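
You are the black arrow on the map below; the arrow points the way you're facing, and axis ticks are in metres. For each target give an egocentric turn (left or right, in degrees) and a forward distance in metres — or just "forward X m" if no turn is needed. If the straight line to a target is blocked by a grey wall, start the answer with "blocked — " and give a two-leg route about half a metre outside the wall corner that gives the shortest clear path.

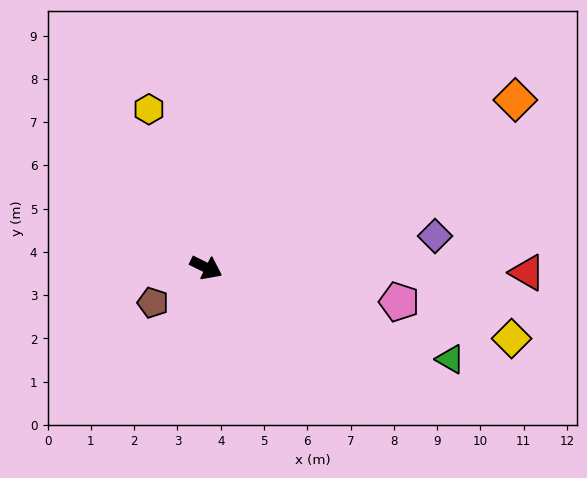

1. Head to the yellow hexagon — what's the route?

turn left 136°, forward 3.9 m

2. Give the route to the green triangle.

turn left 6°, forward 6.0 m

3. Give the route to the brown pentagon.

turn right 120°, forward 1.5 m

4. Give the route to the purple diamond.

turn left 34°, forward 5.3 m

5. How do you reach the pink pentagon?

turn left 16°, forward 4.5 m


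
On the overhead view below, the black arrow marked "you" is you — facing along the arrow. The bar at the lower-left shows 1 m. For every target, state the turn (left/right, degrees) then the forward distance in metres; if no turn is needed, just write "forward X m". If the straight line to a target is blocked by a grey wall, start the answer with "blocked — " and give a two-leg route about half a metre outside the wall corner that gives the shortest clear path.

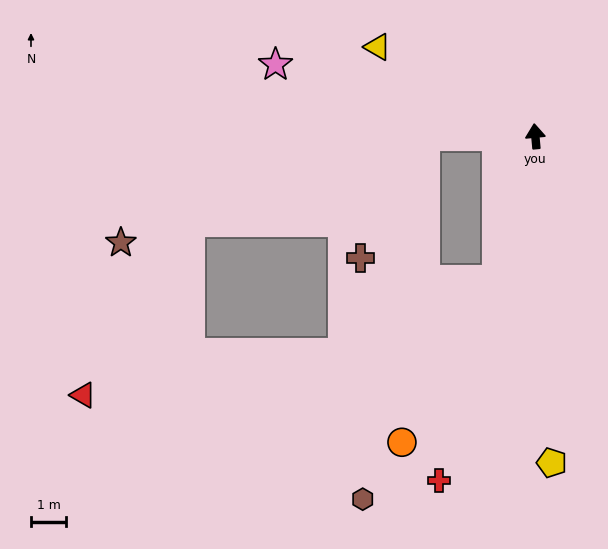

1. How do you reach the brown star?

blocked — turn left 85°, forward 3.1 m, then turn left 19°, forward 9.2 m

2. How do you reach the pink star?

turn left 69°, forward 7.7 m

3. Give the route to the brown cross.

blocked — turn left 85°, forward 3.1 m, then turn left 62°, forward 3.9 m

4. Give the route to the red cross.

turn left 159°, forward 10.2 m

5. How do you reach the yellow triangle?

turn left 55°, forward 5.2 m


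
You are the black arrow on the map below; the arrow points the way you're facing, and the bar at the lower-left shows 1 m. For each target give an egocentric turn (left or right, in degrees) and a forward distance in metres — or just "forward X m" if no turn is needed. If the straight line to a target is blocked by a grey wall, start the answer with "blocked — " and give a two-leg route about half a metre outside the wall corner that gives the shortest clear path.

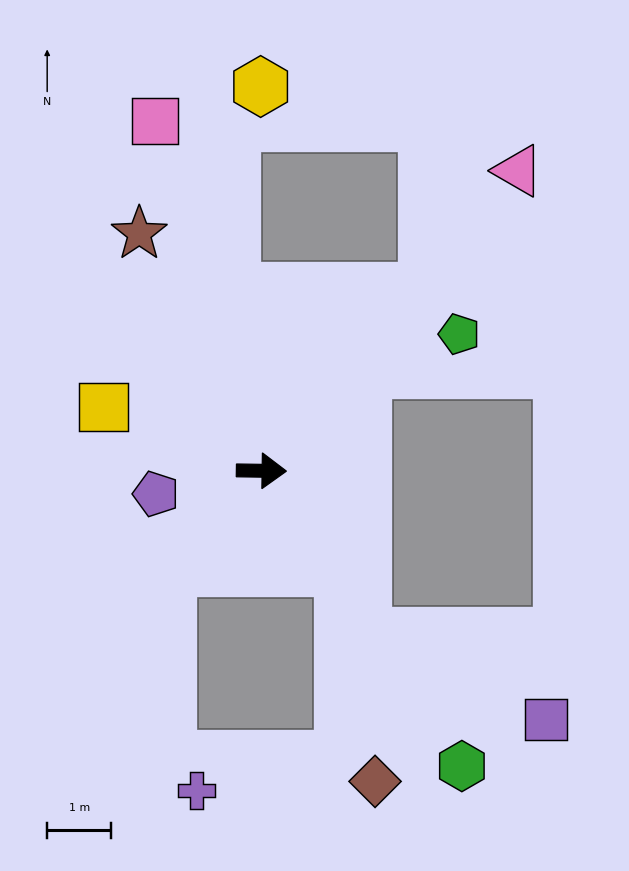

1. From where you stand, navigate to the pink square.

turn left 108°, forward 5.7 m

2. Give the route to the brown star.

turn left 118°, forward 4.2 m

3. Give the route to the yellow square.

turn left 159°, forward 2.7 m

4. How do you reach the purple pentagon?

turn right 167°, forward 1.7 m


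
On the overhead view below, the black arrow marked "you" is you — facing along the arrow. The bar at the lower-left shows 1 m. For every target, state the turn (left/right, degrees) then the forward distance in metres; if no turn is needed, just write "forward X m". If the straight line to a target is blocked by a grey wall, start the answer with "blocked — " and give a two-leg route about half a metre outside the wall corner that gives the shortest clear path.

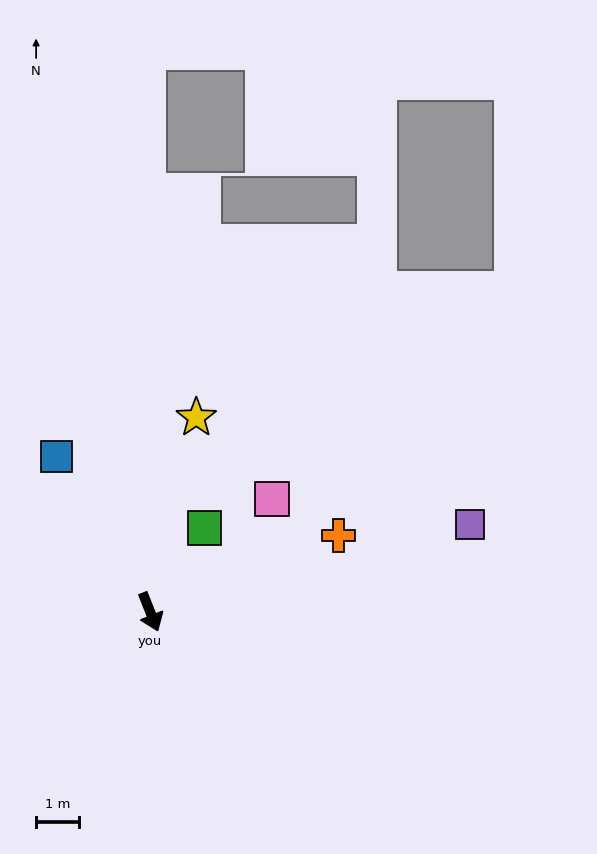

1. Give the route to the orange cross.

turn left 90°, forward 4.8 m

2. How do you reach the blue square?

turn right 171°, forward 4.3 m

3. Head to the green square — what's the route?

turn left 126°, forward 2.3 m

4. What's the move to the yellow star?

turn left 145°, forward 4.7 m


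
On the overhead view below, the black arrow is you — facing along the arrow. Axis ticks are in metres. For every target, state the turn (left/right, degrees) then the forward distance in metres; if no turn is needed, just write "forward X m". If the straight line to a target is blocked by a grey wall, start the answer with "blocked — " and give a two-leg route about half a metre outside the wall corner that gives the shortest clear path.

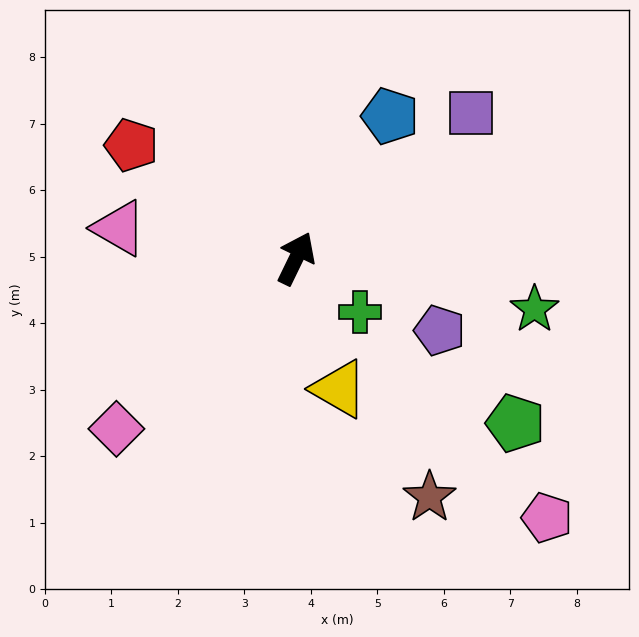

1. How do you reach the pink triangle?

turn left 106°, forward 2.7 m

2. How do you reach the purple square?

turn right 24°, forward 3.4 m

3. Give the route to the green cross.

turn right 104°, forward 1.3 m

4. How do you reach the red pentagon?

turn left 81°, forward 3.0 m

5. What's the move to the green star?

turn right 76°, forward 3.7 m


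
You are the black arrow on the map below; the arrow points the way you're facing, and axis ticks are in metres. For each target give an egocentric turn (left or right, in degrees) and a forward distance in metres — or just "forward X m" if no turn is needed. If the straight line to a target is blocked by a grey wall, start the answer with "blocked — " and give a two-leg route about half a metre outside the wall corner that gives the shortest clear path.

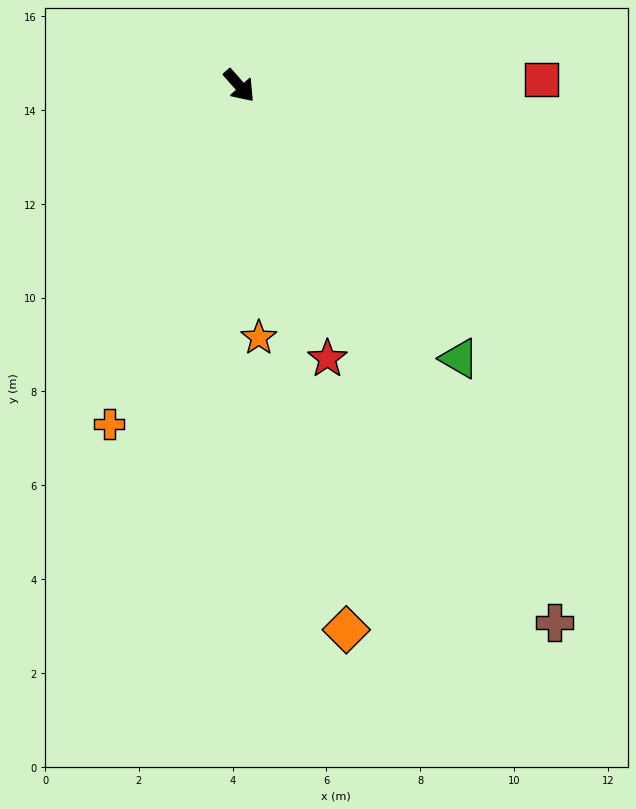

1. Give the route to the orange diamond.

turn right 30°, forward 11.8 m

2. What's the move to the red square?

turn left 50°, forward 6.4 m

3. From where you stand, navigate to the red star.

turn right 24°, forward 6.1 m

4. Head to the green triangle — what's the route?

turn right 3°, forward 7.5 m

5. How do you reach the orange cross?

turn right 62°, forward 7.7 m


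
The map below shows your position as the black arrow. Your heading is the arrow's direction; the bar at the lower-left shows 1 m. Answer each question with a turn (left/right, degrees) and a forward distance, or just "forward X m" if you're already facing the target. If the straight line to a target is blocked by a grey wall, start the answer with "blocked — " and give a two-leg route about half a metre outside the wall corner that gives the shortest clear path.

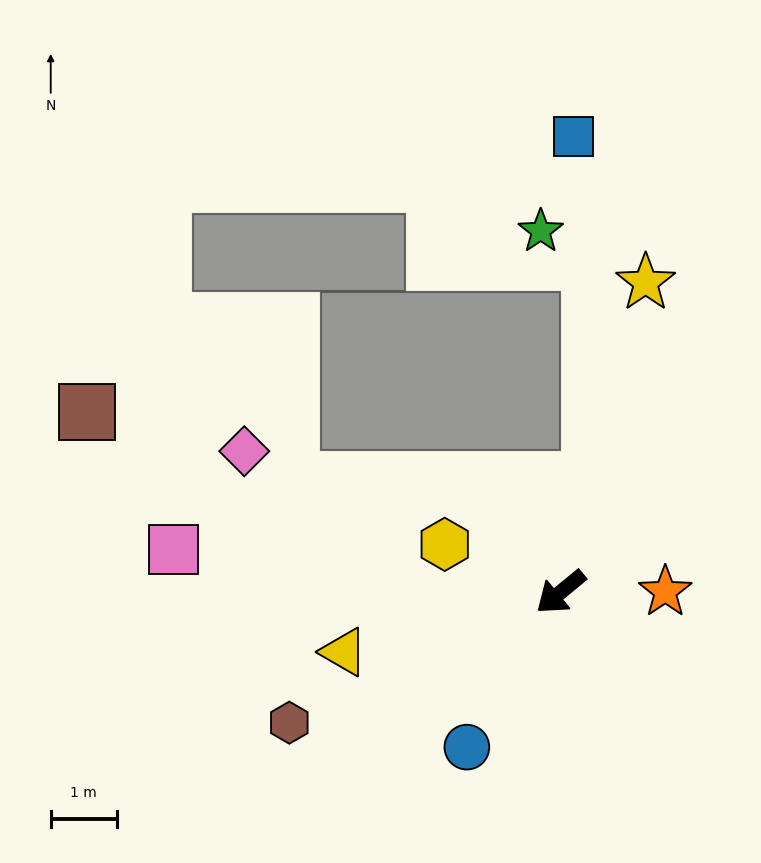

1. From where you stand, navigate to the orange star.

turn left 141°, forward 1.6 m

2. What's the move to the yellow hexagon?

turn right 62°, forward 1.9 m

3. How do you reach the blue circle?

turn left 19°, forward 2.7 m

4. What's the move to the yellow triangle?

turn right 24°, forward 3.4 m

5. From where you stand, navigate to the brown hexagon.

turn right 14°, forward 4.6 m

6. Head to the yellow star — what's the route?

turn right 145°, forward 4.9 m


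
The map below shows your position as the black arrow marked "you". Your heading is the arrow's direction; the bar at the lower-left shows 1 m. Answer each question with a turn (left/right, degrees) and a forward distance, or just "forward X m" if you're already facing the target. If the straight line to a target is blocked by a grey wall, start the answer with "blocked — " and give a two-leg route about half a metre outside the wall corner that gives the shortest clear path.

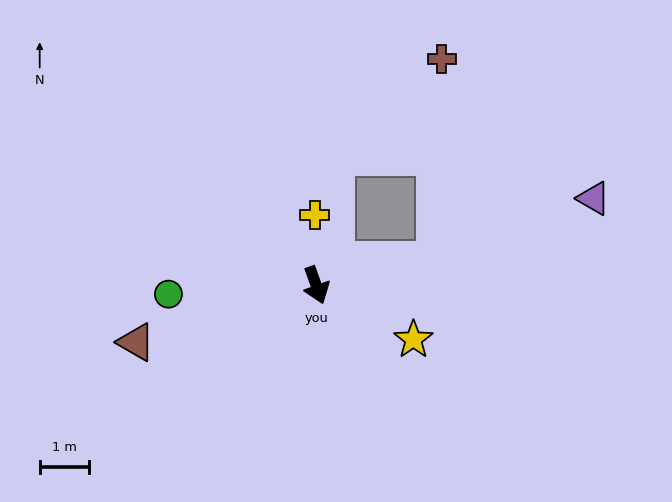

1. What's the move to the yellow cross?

turn left 161°, forward 1.4 m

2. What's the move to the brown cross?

blocked — turn left 81°, forward 2.5 m, then turn left 78°, forward 4.1 m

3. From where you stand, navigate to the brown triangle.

turn right 92°, forward 3.9 m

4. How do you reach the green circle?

turn right 106°, forward 3.0 m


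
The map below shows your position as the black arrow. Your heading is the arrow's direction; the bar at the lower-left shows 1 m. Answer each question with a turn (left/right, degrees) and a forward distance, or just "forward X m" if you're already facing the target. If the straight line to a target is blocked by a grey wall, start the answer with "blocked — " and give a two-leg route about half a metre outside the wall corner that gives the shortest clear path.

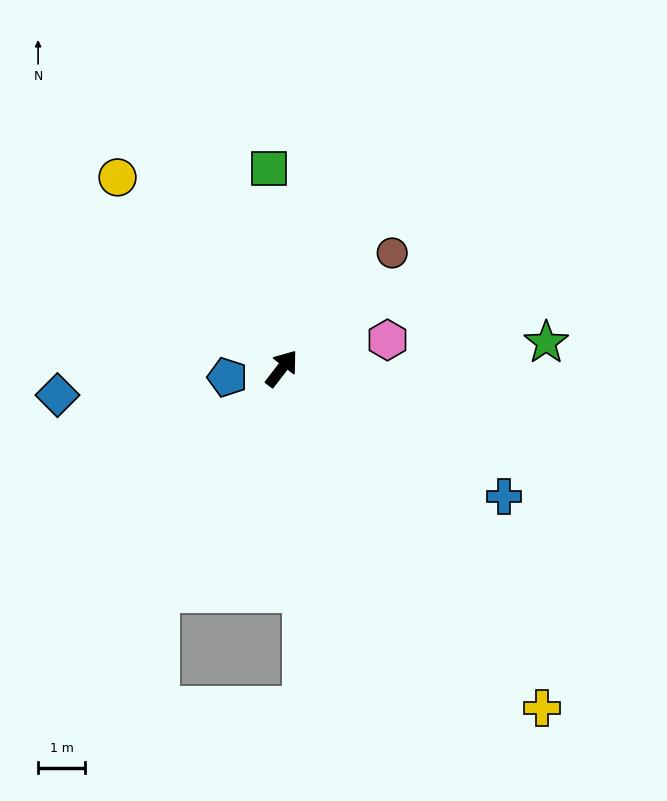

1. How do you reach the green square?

turn left 41°, forward 4.3 m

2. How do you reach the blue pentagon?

turn left 137°, forward 1.2 m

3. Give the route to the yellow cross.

turn right 105°, forward 9.1 m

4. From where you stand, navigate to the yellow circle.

turn left 78°, forward 5.4 m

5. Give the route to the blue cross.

turn right 82°, forward 5.5 m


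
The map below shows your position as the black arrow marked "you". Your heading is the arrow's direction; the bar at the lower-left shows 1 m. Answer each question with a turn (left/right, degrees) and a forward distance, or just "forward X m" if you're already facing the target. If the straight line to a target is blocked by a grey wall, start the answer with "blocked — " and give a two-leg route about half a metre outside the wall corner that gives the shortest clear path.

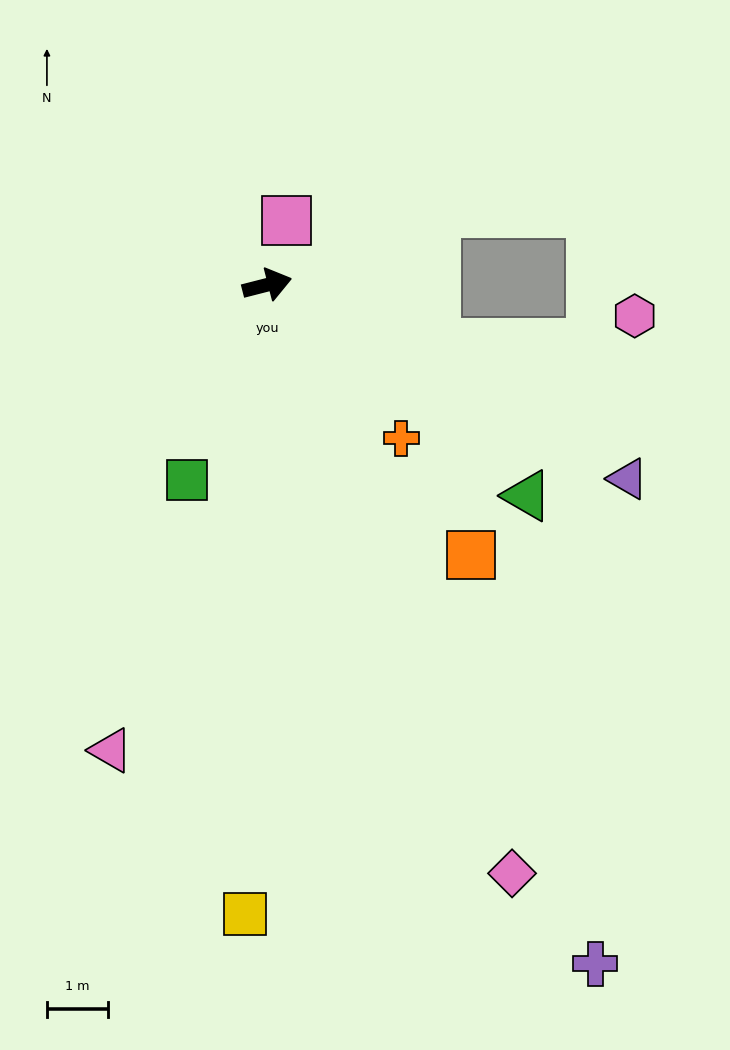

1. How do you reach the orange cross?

turn right 63°, forward 3.3 m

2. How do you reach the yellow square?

turn right 106°, forward 10.3 m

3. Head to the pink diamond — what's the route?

turn right 82°, forward 10.4 m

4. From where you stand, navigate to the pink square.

turn left 59°, forward 1.1 m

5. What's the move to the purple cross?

turn right 79°, forward 12.3 m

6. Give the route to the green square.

turn right 127°, forward 3.4 m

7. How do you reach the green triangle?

turn right 53°, forward 5.5 m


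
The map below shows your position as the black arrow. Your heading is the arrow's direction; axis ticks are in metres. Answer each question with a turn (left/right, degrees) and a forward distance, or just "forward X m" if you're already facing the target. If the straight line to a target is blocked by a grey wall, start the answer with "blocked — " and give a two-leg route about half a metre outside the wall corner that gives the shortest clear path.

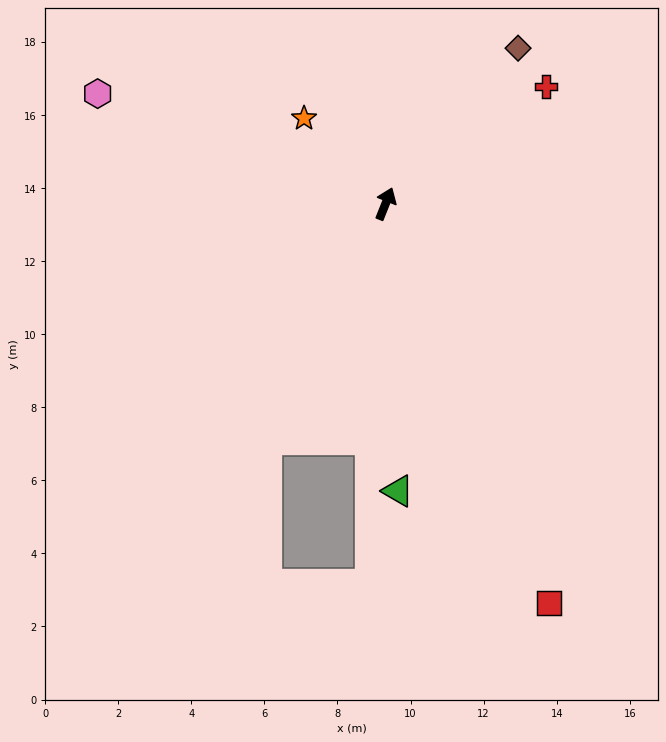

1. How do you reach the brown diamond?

turn right 19°, forward 5.6 m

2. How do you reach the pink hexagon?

turn left 91°, forward 8.4 m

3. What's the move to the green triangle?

turn right 156°, forward 7.9 m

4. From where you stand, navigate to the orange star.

turn left 65°, forward 3.2 m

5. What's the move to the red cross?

turn right 32°, forward 5.4 m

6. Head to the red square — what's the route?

turn right 136°, forward 11.8 m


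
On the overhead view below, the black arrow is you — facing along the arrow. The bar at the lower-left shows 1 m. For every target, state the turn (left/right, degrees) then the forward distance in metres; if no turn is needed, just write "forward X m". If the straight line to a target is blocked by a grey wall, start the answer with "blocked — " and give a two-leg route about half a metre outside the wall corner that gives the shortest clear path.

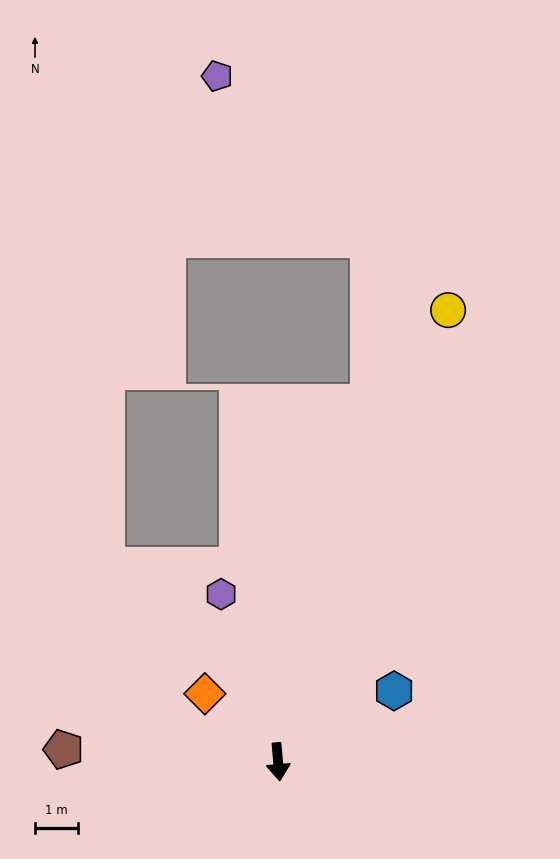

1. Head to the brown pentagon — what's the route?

turn right 98°, forward 5.0 m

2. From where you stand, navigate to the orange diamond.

turn right 138°, forward 2.3 m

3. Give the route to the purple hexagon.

turn right 166°, forward 4.2 m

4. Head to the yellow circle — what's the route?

turn left 154°, forward 11.3 m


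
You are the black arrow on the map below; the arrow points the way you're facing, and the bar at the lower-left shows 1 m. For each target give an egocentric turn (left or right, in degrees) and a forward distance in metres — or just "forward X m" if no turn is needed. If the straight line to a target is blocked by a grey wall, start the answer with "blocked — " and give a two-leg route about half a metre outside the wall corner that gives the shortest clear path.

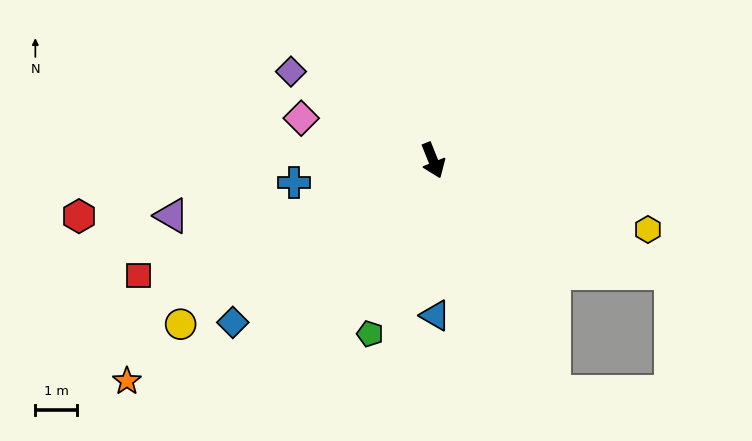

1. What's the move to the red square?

turn right 91°, forward 7.6 m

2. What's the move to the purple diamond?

turn right 144°, forward 4.0 m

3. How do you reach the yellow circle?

turn right 79°, forward 7.2 m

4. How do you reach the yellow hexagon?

turn left 50°, forward 5.4 m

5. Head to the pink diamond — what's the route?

turn right 130°, forward 3.3 m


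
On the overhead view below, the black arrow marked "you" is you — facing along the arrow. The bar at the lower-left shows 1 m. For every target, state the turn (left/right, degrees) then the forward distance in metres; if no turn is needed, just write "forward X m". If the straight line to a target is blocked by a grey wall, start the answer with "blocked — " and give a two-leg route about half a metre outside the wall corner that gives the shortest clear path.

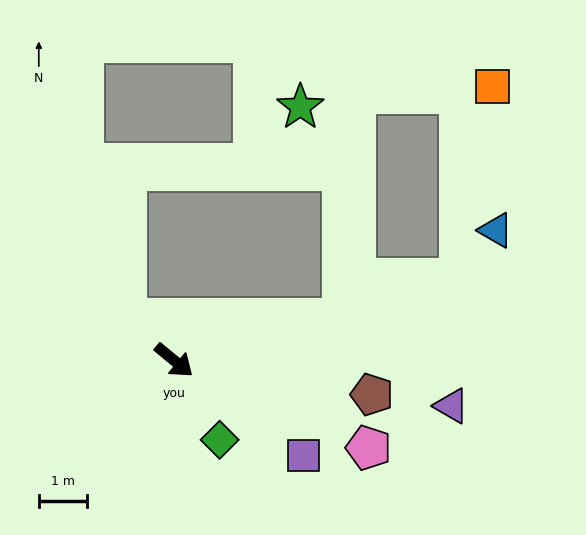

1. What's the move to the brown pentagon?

turn left 30°, forward 4.2 m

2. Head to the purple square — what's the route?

turn left 3°, forward 3.3 m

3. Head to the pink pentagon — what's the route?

turn left 15°, forward 4.4 m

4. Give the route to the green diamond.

turn right 21°, forward 1.9 m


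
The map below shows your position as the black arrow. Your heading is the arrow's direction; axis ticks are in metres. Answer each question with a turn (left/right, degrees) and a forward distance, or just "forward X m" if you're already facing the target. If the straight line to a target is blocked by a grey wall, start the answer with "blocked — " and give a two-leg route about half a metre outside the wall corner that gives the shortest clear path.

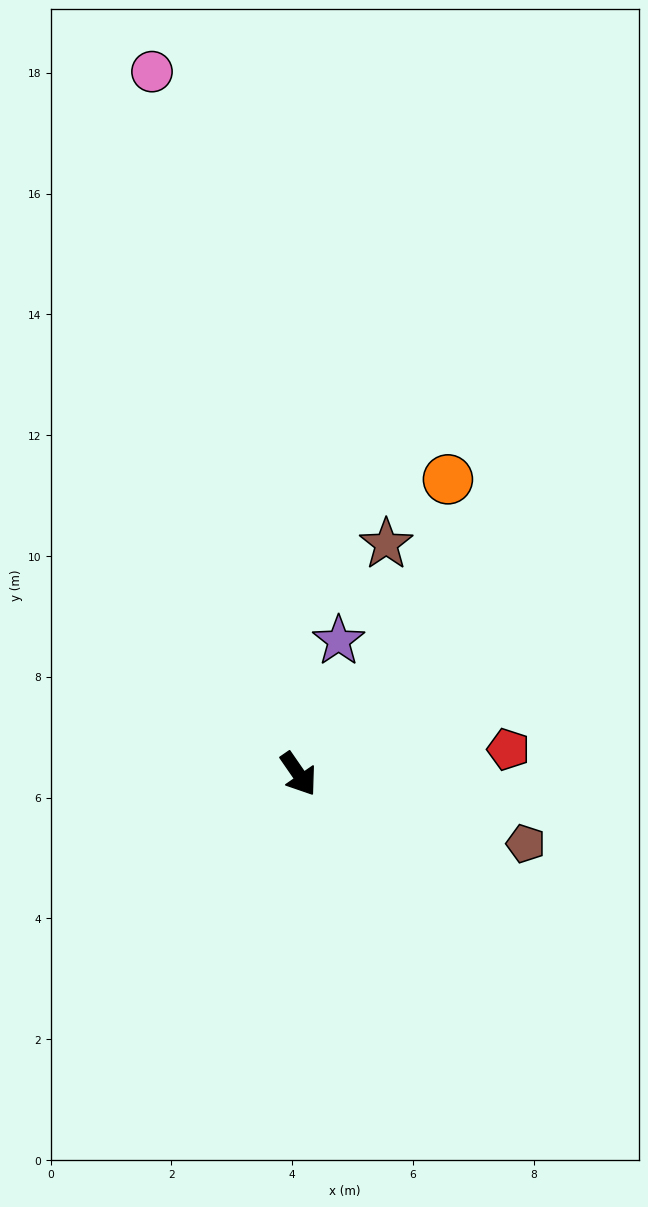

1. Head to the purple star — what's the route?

turn left 129°, forward 2.3 m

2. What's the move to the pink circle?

turn left 157°, forward 11.9 m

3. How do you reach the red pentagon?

turn left 62°, forward 3.5 m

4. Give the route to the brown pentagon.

turn left 38°, forward 3.9 m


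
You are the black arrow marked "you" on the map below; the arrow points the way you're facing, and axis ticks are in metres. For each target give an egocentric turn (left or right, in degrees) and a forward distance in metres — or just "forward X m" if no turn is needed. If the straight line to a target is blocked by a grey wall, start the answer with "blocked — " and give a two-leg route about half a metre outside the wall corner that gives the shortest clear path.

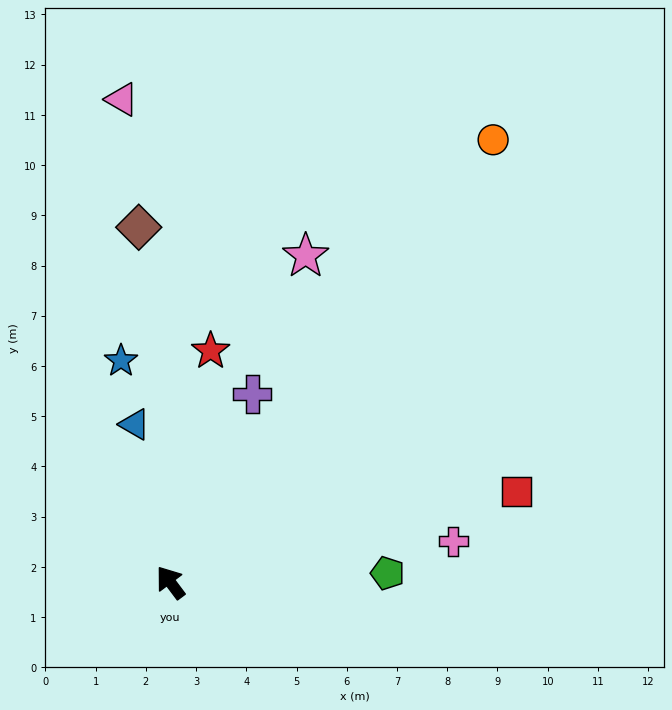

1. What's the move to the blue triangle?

turn right 24°, forward 3.2 m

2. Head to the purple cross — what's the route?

turn right 60°, forward 4.1 m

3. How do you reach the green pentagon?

turn right 124°, forward 4.3 m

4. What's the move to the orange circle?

turn right 73°, forward 10.9 m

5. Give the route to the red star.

turn right 47°, forward 4.7 m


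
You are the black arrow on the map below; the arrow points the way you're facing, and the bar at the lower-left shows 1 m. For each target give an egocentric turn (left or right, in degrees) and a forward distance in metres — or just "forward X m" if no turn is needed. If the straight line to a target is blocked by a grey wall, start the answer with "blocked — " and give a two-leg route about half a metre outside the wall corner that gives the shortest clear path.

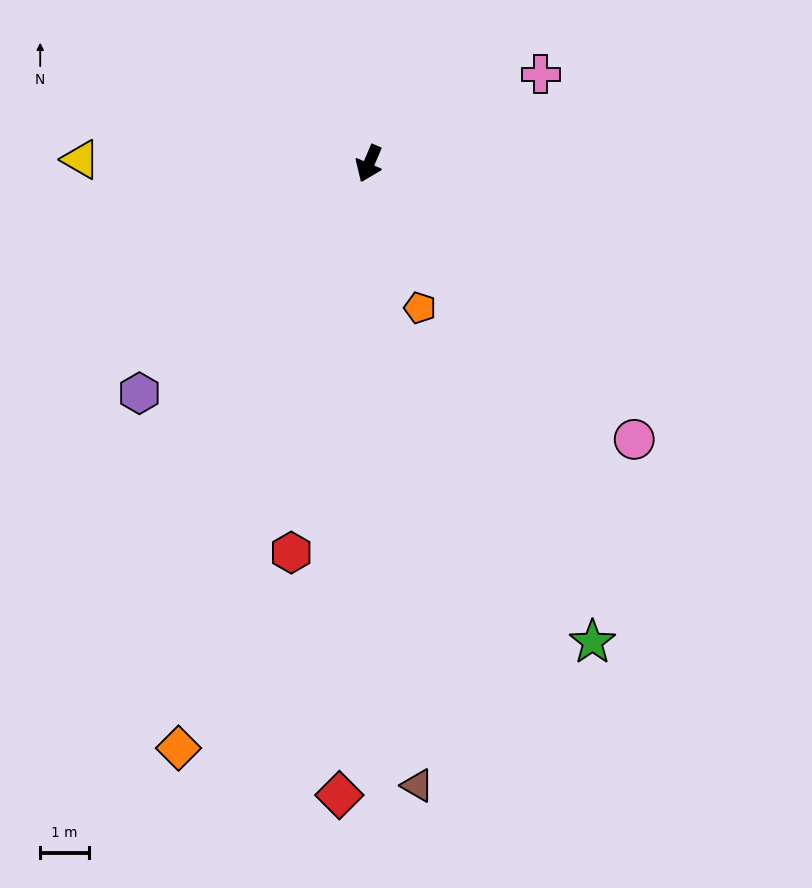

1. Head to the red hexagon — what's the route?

turn left 12°, forward 8.2 m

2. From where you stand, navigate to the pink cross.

turn left 141°, forward 4.0 m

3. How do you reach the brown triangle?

turn left 28°, forward 12.8 m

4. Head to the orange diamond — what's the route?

turn left 5°, forward 12.6 m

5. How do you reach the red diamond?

turn left 20°, forward 13.0 m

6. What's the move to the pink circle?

turn left 67°, forward 7.9 m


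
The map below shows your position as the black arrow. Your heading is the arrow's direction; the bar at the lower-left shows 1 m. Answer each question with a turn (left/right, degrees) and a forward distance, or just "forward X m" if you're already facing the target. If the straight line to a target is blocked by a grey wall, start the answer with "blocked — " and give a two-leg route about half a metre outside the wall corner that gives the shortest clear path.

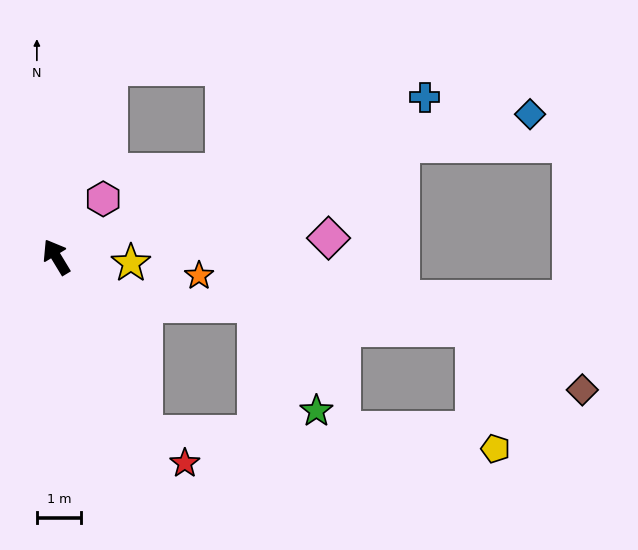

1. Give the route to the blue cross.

turn right 98°, forward 9.0 m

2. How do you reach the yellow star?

turn right 126°, forward 1.7 m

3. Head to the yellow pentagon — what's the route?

blocked — turn left 175°, forward 4.5 m, then turn left 61°, forward 7.9 m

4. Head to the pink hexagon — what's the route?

turn right 70°, forward 1.7 m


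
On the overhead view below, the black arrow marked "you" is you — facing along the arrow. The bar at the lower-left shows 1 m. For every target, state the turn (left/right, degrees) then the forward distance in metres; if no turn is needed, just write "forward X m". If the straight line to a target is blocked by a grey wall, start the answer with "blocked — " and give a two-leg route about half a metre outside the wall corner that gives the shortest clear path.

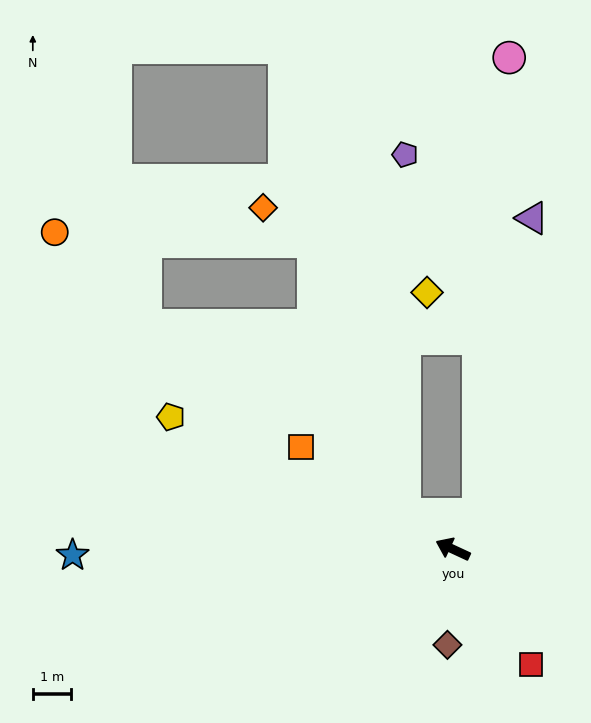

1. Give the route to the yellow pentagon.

forward 8.2 m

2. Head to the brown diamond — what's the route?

turn left 112°, forward 2.5 m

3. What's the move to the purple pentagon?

blocked — turn right 11°, forward 1.6 m, then turn right 54°, forward 9.5 m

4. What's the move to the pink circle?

blocked — turn right 101°, forward 1.2 m, then turn left 32°, forward 12.1 m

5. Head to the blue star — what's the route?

turn left 26°, forward 10.1 m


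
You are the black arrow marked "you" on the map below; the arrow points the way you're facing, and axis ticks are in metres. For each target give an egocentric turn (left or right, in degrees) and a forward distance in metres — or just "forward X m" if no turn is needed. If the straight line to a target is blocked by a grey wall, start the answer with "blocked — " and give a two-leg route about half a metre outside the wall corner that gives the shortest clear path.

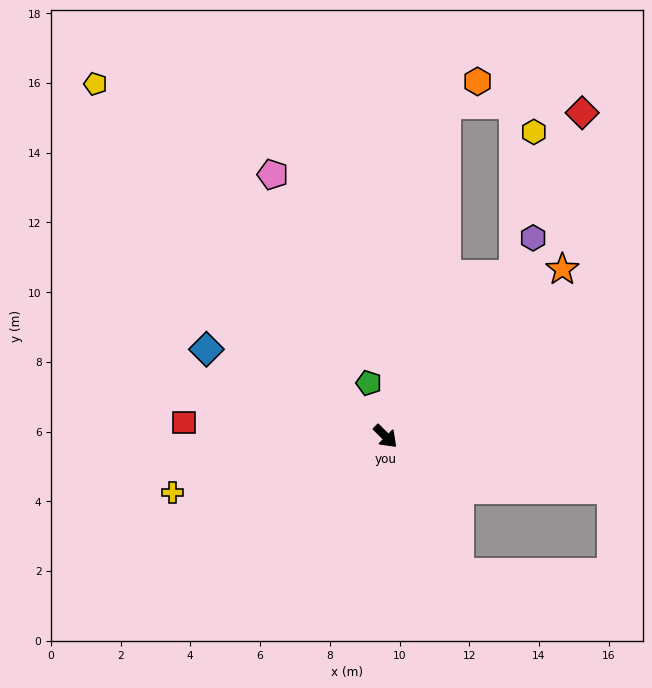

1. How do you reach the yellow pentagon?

turn left 174°, forward 13.1 m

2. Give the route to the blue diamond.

turn right 161°, forward 5.7 m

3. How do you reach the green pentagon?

turn left 152°, forward 1.6 m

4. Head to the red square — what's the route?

turn right 139°, forward 5.8 m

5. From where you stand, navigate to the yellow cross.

turn right 121°, forward 6.3 m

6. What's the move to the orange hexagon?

blocked — turn left 124°, forward 9.7 m, then turn right 43°, forward 1.1 m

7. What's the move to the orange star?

turn left 88°, forward 7.0 m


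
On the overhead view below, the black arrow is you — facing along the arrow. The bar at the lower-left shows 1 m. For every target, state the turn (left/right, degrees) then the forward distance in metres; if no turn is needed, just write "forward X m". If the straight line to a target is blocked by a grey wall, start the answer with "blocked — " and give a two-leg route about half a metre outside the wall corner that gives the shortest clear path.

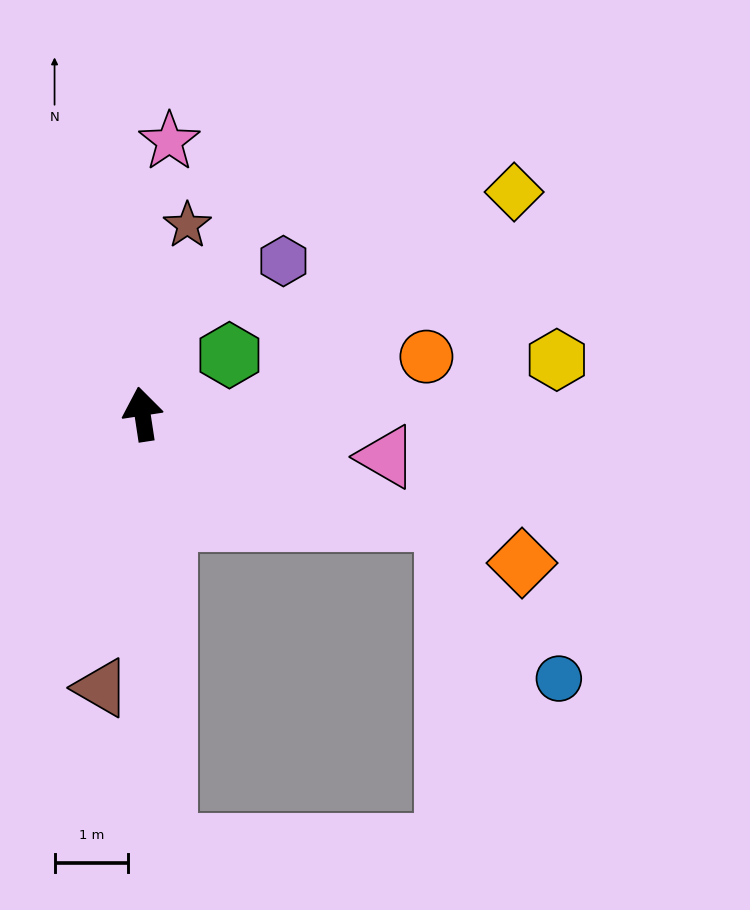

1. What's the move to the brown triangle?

turn left 163°, forward 3.8 m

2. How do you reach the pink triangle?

turn right 109°, forward 3.4 m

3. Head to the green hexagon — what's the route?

turn right 64°, forward 1.4 m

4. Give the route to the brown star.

turn right 22°, forward 2.6 m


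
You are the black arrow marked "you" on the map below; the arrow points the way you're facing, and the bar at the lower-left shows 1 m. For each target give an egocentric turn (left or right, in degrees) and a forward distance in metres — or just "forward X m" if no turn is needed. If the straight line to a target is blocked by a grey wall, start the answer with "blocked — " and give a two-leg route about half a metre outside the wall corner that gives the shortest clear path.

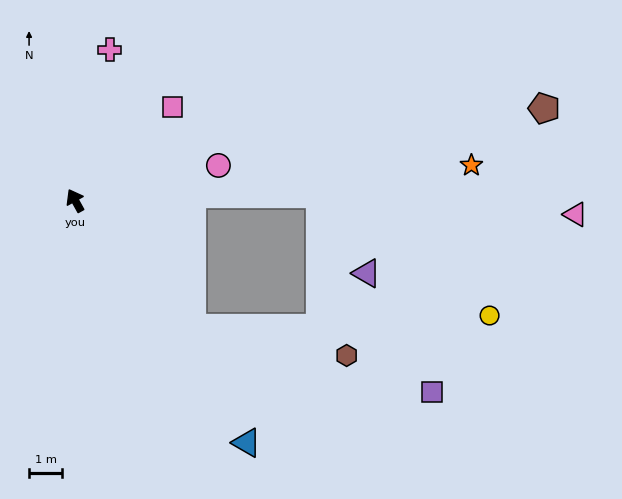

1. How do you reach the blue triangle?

turn right 174°, forward 8.9 m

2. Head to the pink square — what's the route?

turn right 75°, forward 4.1 m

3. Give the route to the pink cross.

turn right 42°, forward 4.7 m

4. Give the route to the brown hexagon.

blocked — turn right 167°, forward 5.2 m, then turn left 38°, forward 4.7 m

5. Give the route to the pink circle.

turn right 105°, forward 4.4 m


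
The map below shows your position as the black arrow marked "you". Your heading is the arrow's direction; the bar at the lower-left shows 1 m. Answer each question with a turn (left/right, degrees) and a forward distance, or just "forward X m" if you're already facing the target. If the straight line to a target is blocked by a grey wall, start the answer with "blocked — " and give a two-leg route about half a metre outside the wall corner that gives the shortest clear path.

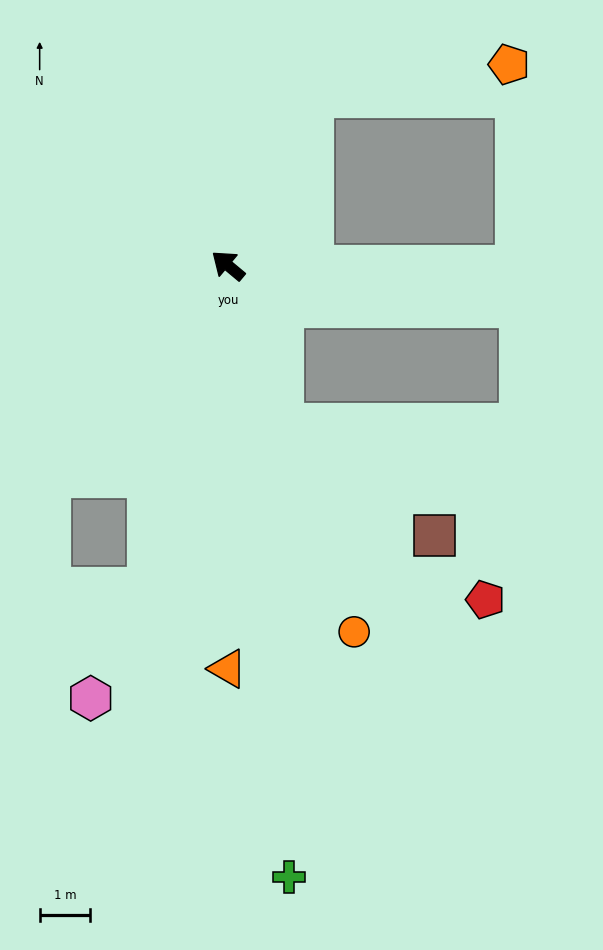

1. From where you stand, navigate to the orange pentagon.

blocked — turn right 77°, forward 3.7 m, then turn right 54°, forward 3.9 m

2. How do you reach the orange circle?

turn left 149°, forward 7.6 m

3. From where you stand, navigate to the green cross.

turn left 136°, forward 12.1 m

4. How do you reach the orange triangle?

turn left 130°, forward 8.0 m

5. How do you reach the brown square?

blocked — turn left 149°, forward 3.3 m, then turn left 35°, forward 3.7 m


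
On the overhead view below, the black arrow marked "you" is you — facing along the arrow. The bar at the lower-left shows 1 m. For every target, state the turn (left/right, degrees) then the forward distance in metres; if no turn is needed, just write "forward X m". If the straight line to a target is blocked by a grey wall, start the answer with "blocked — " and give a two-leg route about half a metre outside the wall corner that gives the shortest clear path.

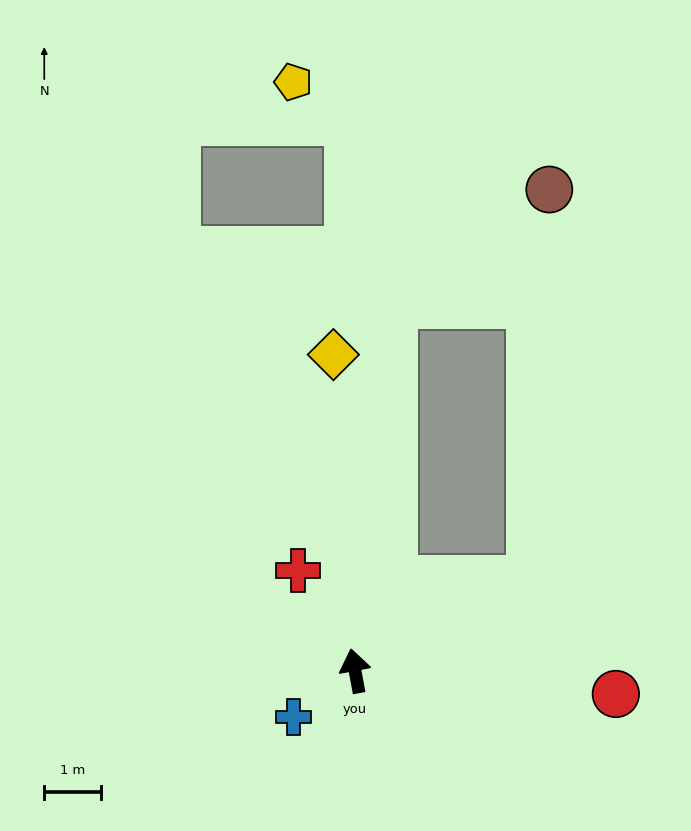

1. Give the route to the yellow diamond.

turn right 7°, forward 5.6 m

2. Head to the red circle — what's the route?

turn right 106°, forward 4.6 m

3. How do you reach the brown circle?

blocked — turn right 17°, forward 6.5 m, then turn right 47°, forward 3.4 m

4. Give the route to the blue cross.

turn left 116°, forward 1.4 m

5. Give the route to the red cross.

turn left 19°, forward 2.0 m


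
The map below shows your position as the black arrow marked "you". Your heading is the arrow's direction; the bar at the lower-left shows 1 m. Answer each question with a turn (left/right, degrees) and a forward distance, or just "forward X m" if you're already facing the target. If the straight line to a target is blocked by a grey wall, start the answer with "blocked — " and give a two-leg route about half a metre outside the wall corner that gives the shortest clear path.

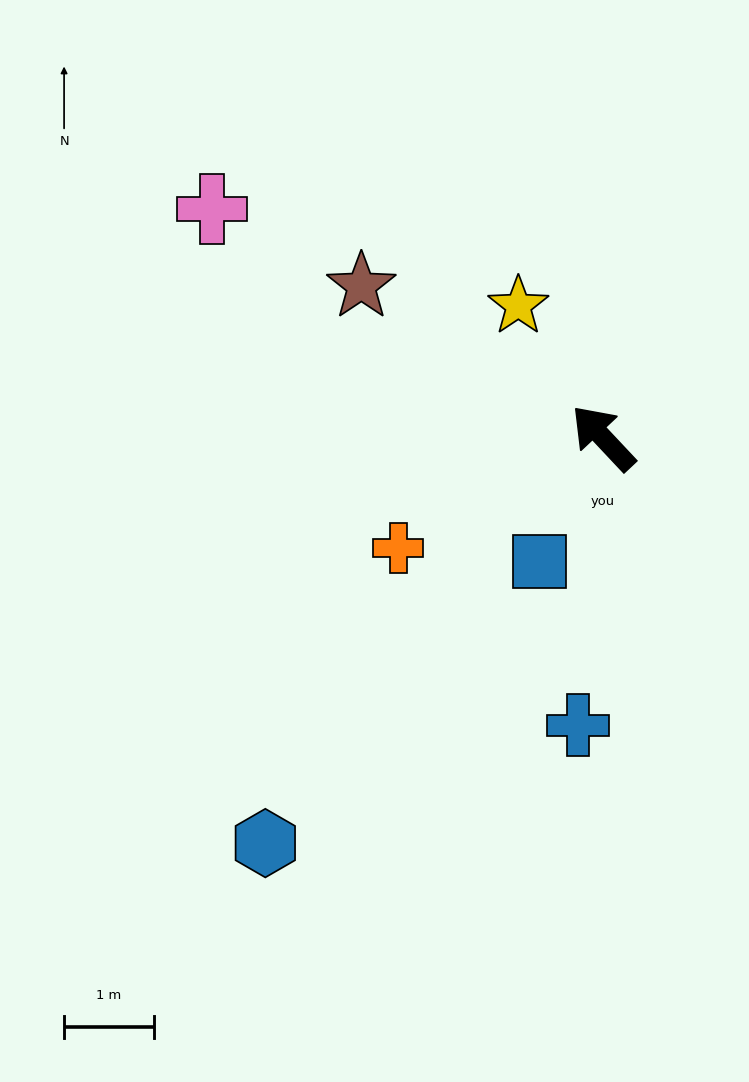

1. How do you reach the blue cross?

turn left 132°, forward 3.2 m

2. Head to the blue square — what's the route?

turn left 110°, forward 1.6 m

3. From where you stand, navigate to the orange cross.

turn left 75°, forward 2.6 m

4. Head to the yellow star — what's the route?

turn right 10°, forward 1.8 m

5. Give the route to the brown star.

turn left 15°, forward 3.2 m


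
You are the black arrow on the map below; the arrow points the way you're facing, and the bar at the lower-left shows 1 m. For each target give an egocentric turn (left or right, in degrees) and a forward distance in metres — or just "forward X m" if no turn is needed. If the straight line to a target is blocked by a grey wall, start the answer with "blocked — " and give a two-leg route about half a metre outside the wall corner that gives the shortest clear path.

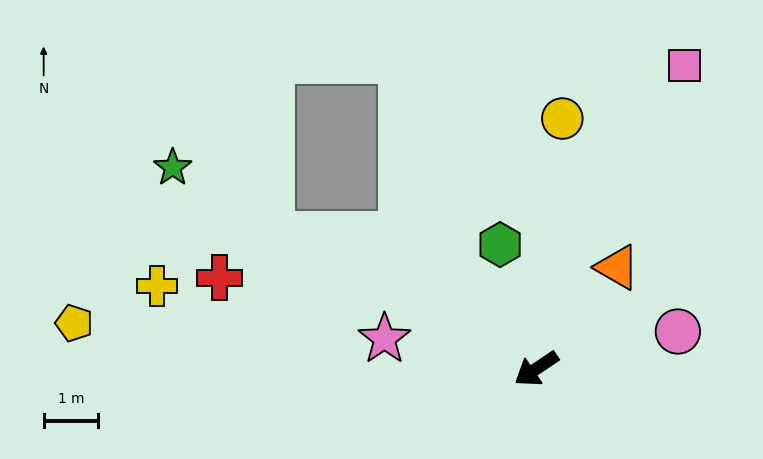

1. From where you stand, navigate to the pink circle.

turn left 161°, forward 2.7 m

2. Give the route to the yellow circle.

turn right 130°, forward 4.6 m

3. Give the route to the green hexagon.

turn right 108°, forward 2.4 m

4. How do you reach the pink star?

turn right 45°, forward 2.8 m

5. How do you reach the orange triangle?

turn right 162°, forward 2.4 m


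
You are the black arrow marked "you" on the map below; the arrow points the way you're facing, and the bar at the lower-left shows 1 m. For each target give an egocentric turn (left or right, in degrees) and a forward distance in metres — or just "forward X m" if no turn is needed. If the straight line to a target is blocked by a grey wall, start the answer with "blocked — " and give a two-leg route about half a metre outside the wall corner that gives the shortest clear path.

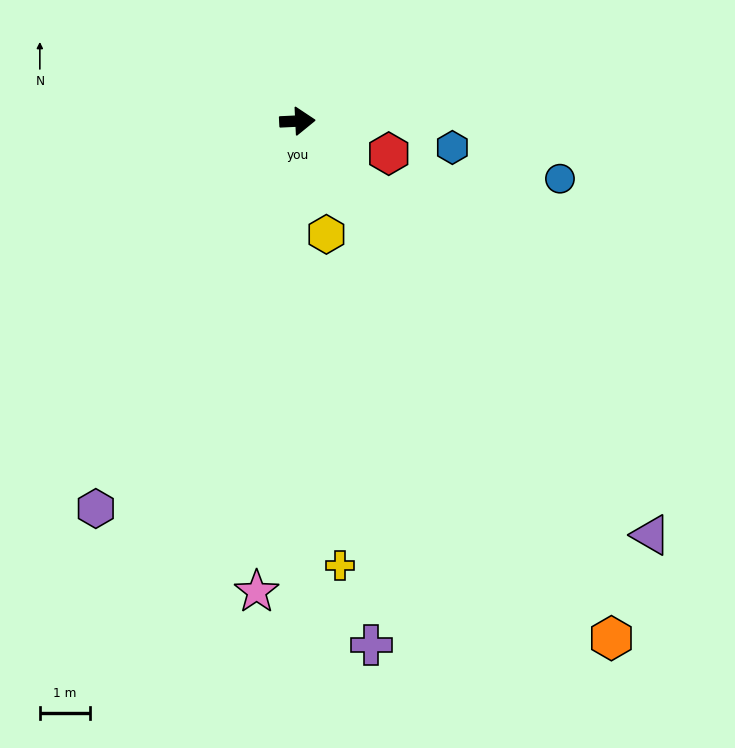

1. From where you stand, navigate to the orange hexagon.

turn right 62°, forward 12.0 m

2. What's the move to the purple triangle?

turn right 52°, forward 10.8 m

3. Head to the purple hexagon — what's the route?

turn right 120°, forward 8.7 m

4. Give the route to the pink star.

turn right 98°, forward 9.4 m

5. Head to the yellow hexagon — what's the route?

turn right 78°, forward 2.3 m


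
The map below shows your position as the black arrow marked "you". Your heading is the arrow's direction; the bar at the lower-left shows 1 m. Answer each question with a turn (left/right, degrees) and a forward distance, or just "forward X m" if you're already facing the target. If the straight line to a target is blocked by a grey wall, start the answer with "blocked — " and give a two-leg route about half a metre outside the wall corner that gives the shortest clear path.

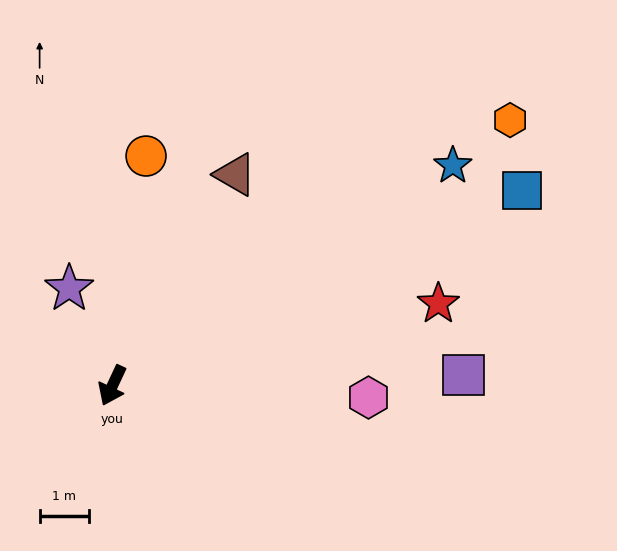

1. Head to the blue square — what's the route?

turn left 140°, forward 9.2 m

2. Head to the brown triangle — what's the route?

turn left 175°, forward 4.9 m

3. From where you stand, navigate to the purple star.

turn right 131°, forward 2.2 m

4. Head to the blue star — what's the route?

turn left 148°, forward 8.2 m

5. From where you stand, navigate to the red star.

turn left 129°, forward 6.8 m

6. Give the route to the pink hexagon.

turn left 112°, forward 5.2 m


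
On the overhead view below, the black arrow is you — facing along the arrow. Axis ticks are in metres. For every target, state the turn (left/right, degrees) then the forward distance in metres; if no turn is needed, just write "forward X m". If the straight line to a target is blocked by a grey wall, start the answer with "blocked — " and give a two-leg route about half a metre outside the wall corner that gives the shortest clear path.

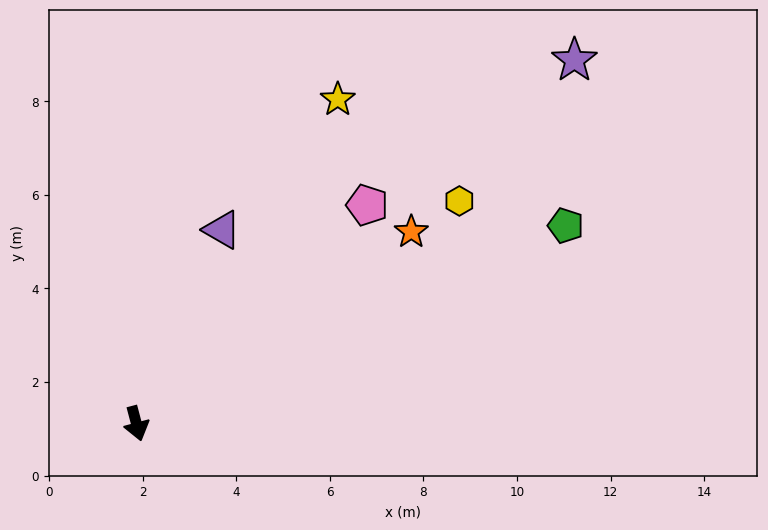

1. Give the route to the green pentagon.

turn left 100°, forward 10.1 m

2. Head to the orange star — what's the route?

turn left 110°, forward 7.2 m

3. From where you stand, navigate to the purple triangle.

turn left 141°, forward 4.5 m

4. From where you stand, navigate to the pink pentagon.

turn left 119°, forward 6.8 m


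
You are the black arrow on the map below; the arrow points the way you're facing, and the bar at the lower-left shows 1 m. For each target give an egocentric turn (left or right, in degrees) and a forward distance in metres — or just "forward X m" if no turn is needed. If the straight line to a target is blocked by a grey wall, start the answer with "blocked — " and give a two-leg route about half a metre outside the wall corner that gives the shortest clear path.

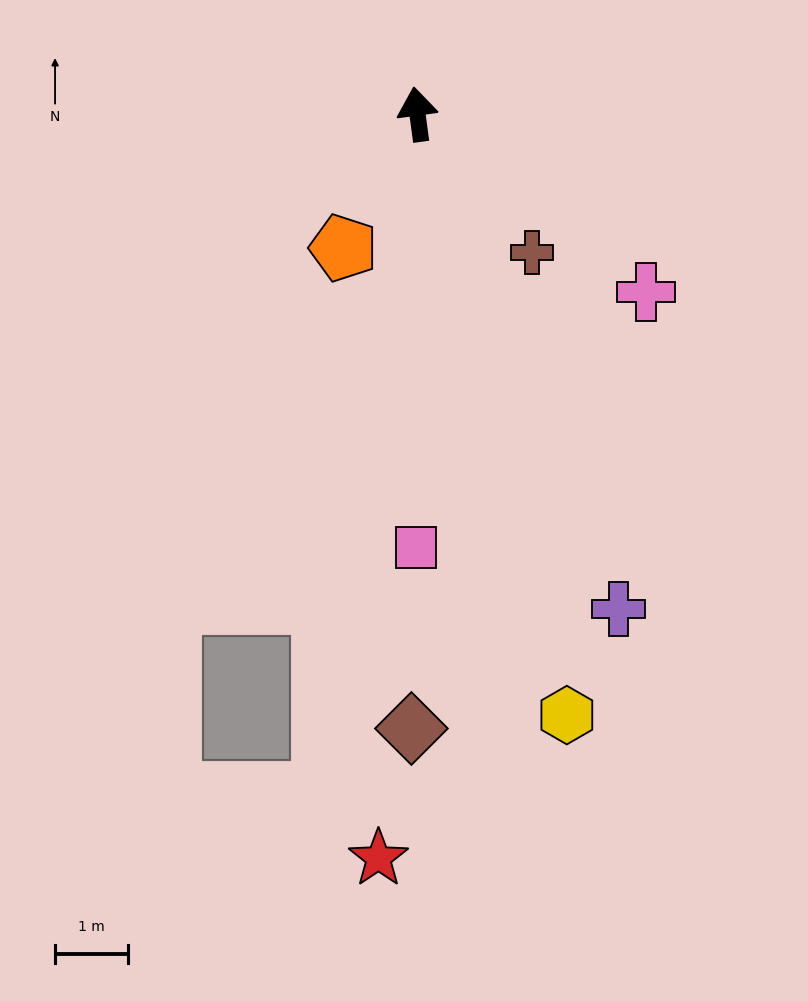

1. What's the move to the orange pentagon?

turn left 143°, forward 2.1 m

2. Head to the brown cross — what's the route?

turn right 148°, forward 2.5 m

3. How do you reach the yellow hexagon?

turn right 174°, forward 8.5 m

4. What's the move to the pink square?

turn left 172°, forward 5.9 m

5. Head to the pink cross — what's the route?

turn right 136°, forward 4.0 m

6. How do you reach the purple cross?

turn right 166°, forward 7.3 m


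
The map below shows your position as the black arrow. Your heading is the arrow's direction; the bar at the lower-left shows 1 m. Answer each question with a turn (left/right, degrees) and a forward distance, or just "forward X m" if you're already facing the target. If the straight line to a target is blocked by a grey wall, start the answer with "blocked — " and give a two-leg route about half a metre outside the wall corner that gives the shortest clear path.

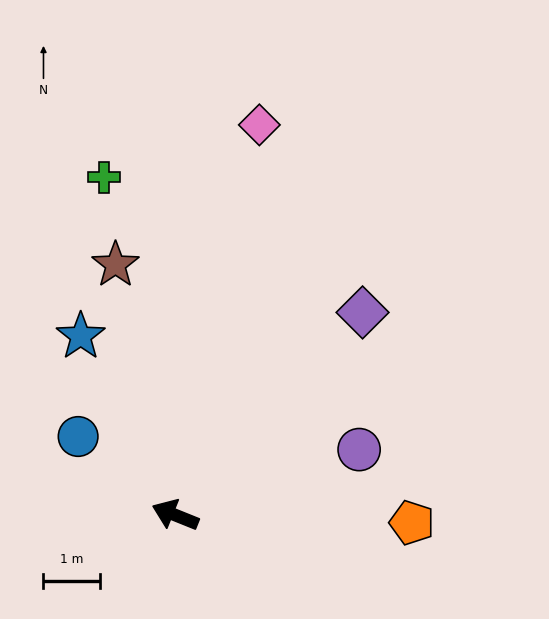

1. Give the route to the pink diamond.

turn right 80°, forward 7.1 m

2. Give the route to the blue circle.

turn right 17°, forward 2.2 m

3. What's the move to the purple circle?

turn right 138°, forward 3.5 m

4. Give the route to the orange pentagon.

turn right 160°, forward 4.2 m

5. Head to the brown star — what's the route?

turn right 55°, forward 4.6 m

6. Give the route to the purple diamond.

turn right 111°, forward 4.9 m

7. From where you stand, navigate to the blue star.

turn right 40°, forward 3.6 m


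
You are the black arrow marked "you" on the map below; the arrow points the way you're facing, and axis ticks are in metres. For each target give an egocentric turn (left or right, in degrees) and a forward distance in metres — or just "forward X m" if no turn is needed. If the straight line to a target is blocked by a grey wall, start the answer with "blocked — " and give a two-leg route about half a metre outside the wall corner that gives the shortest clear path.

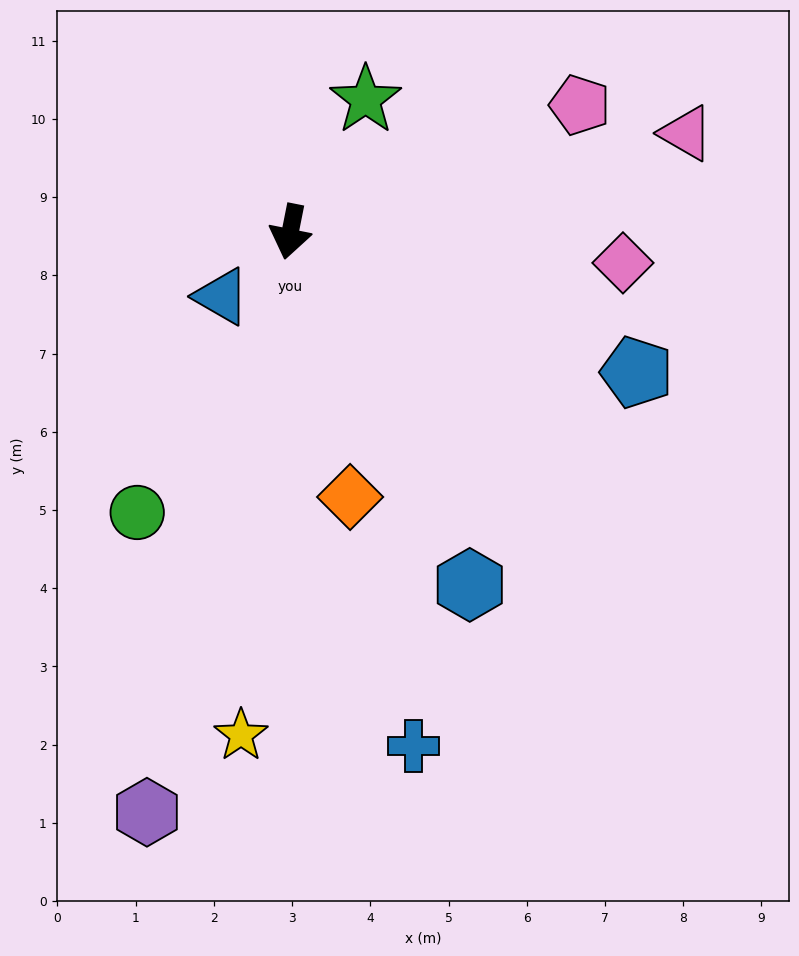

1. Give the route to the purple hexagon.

turn right 3°, forward 7.6 m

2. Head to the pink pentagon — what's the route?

turn left 125°, forward 4.0 m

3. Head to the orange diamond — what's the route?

turn left 24°, forward 3.5 m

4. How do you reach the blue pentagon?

turn left 79°, forward 4.8 m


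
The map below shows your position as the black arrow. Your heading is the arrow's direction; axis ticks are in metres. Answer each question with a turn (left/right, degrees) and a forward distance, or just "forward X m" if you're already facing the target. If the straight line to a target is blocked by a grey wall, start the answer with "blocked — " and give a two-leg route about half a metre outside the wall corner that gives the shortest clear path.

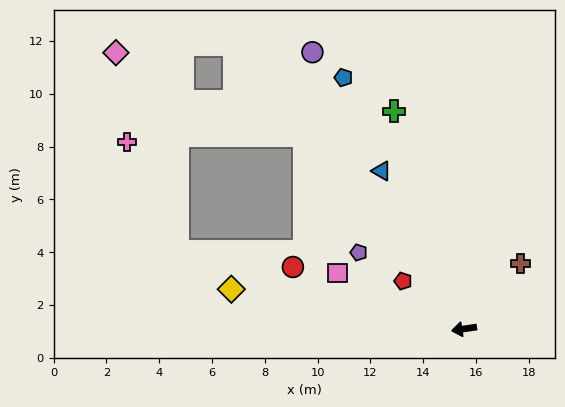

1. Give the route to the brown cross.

turn right 139°, forward 3.3 m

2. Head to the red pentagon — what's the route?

turn right 47°, forward 2.9 m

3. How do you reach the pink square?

turn right 32°, forward 5.2 m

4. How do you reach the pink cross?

blocked — turn right 24°, forward 11.2 m, then turn right 49°, forward 4.6 m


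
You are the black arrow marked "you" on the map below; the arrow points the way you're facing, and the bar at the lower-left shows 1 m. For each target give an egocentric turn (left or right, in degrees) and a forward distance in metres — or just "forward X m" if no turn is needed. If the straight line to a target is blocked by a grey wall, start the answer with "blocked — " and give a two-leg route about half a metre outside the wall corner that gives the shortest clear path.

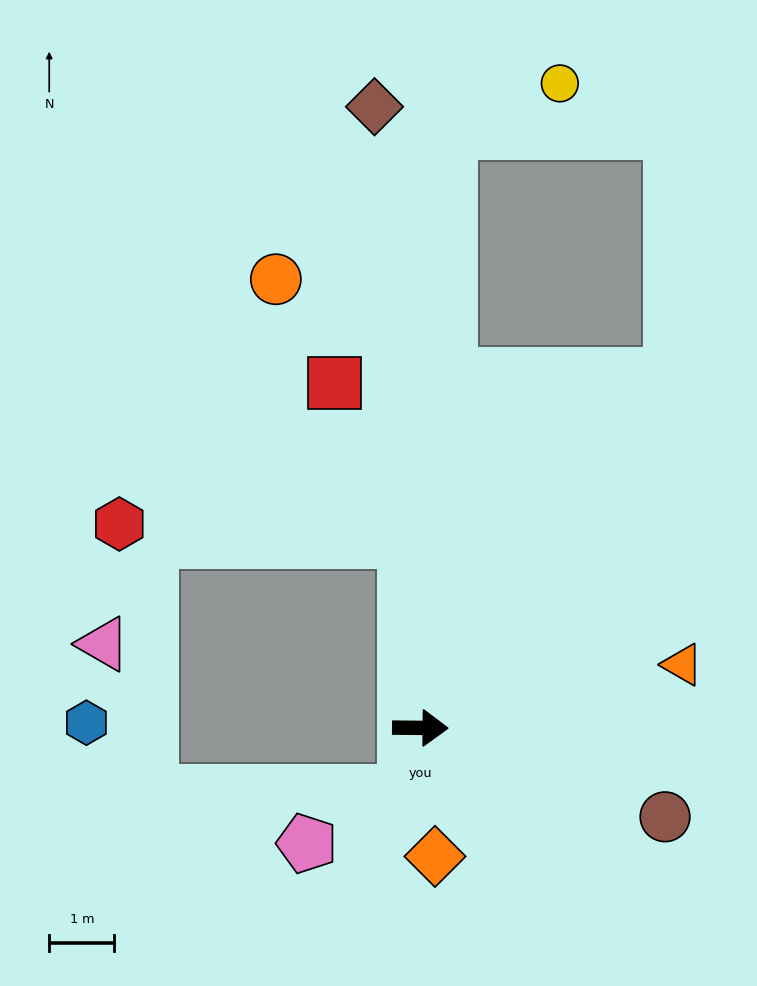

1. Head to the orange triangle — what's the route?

turn left 14°, forward 4.1 m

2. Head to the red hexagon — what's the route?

blocked — turn left 95°, forward 2.9 m, then turn left 82°, forward 4.4 m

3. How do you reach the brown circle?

turn right 19°, forward 4.0 m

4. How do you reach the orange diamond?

turn right 83°, forward 2.0 m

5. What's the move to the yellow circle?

blocked — turn left 88°, forward 9.2 m, then turn right 64°, forward 1.8 m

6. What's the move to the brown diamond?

turn left 95°, forward 9.6 m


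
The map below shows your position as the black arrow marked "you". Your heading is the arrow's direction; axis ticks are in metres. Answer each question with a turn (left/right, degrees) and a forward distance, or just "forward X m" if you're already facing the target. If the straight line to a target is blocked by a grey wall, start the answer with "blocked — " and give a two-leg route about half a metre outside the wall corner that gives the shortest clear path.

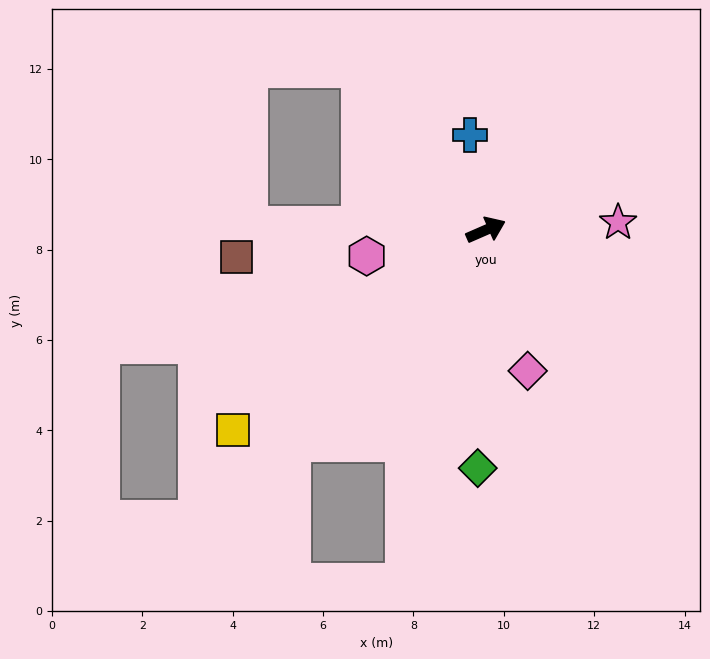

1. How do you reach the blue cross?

turn left 76°, forward 2.1 m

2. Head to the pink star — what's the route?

turn right 20°, forward 2.9 m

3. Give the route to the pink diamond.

turn right 97°, forward 3.3 m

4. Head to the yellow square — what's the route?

turn right 165°, forward 7.1 m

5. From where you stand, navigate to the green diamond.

turn right 116°, forward 5.3 m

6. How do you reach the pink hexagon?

turn left 169°, forward 2.7 m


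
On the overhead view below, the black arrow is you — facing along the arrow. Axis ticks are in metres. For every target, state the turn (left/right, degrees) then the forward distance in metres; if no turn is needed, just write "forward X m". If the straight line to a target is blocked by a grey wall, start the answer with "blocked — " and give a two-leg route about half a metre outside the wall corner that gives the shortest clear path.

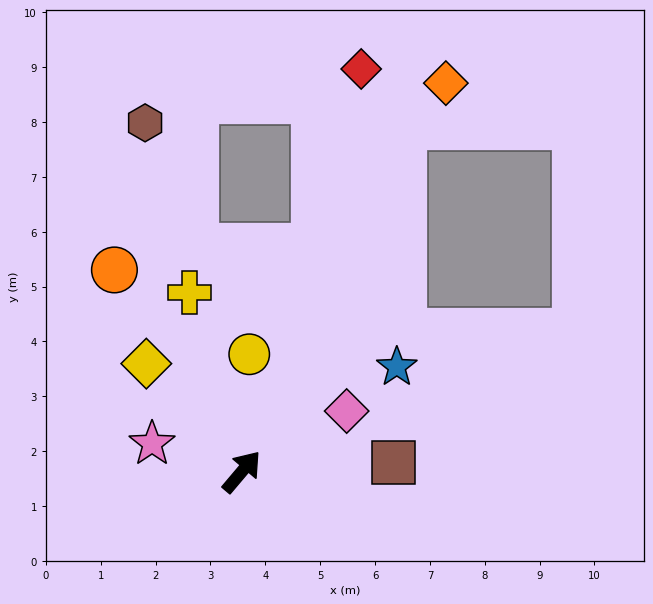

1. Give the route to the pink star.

turn left 113°, forward 1.7 m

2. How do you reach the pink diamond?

turn right 20°, forward 2.2 m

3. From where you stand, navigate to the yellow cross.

turn left 57°, forward 3.4 m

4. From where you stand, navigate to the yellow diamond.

turn left 82°, forward 2.6 m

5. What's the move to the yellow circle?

turn left 37°, forward 2.1 m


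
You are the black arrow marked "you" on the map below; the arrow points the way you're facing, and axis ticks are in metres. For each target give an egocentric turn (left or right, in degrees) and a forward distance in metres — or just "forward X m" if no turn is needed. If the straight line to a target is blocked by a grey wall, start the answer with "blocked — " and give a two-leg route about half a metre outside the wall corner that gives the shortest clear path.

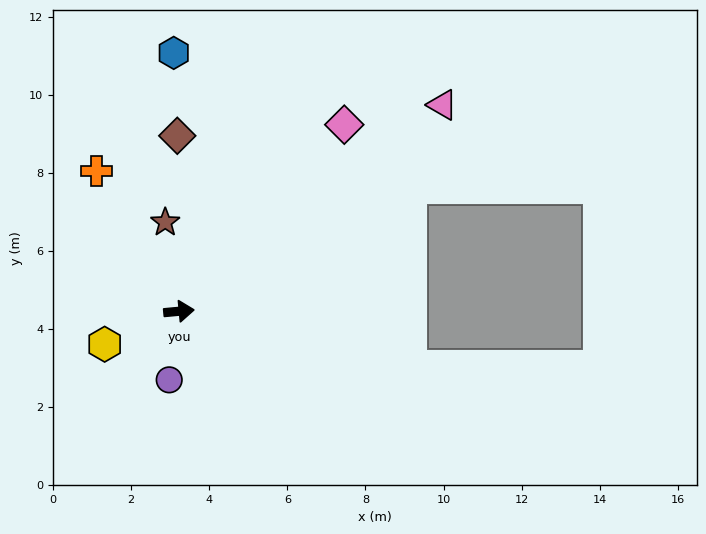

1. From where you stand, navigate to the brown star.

turn left 93°, forward 2.3 m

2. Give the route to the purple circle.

turn right 103°, forward 1.8 m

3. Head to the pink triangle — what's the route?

turn left 33°, forward 8.6 m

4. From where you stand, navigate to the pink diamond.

turn left 43°, forward 6.4 m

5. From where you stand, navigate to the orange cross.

turn left 115°, forward 4.2 m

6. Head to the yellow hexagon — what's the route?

turn right 161°, forward 2.1 m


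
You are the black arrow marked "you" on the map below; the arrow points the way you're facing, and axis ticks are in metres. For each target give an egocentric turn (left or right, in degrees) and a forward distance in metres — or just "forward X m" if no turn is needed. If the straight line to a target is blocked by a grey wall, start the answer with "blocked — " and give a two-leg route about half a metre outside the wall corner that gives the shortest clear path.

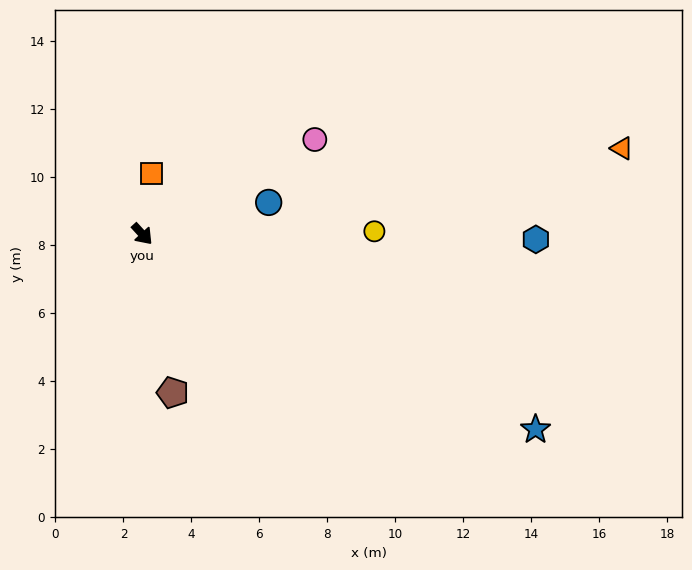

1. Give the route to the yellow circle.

turn left 48°, forward 6.8 m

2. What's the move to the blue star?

turn left 21°, forward 12.9 m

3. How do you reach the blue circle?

turn left 62°, forward 3.8 m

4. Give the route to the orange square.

turn left 129°, forward 1.8 m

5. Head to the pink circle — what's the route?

turn left 76°, forward 5.8 m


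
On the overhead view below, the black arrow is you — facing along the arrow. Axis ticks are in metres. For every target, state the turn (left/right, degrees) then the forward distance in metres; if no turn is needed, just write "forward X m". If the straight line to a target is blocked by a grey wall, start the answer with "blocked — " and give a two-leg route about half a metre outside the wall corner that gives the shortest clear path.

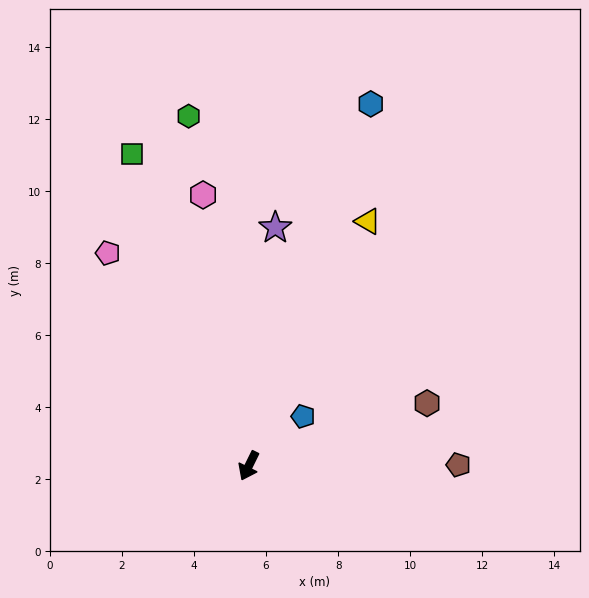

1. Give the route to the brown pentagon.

turn left 116°, forward 5.8 m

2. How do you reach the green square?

turn right 133°, forward 9.3 m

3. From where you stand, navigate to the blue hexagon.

turn right 172°, forward 10.6 m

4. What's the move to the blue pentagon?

turn left 159°, forward 2.0 m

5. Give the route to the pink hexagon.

turn right 144°, forward 7.6 m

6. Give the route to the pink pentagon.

turn right 120°, forward 7.1 m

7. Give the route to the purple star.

turn right 160°, forward 6.6 m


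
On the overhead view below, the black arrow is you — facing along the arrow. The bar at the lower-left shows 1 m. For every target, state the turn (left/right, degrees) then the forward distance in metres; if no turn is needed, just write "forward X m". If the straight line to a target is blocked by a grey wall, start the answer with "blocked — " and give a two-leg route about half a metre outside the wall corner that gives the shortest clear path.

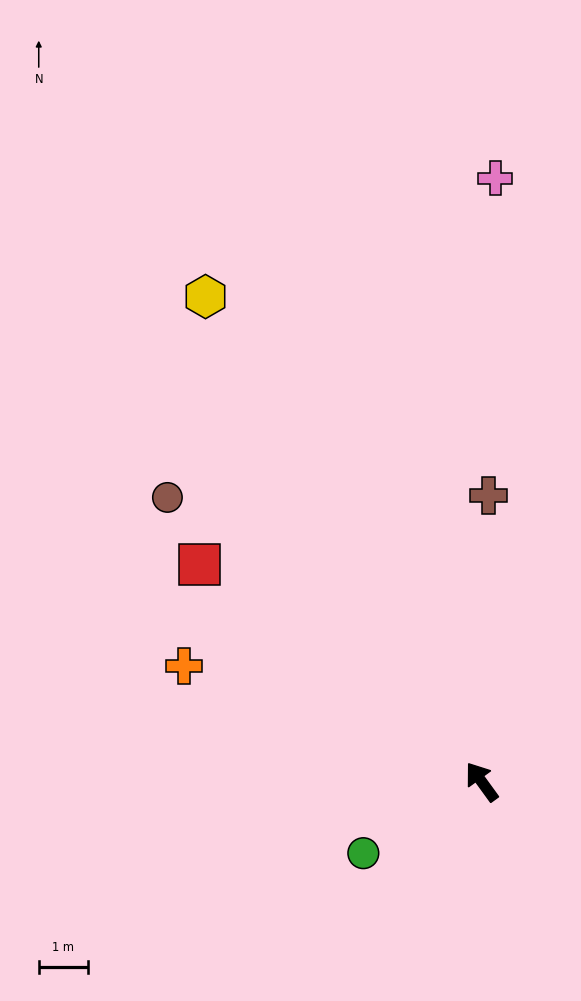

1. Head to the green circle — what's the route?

turn left 85°, forward 2.8 m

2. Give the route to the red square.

turn left 16°, forward 7.2 m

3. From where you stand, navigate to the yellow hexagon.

turn right 6°, forward 11.3 m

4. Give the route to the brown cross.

turn right 37°, forward 5.8 m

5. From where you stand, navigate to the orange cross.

turn left 33°, forward 6.5 m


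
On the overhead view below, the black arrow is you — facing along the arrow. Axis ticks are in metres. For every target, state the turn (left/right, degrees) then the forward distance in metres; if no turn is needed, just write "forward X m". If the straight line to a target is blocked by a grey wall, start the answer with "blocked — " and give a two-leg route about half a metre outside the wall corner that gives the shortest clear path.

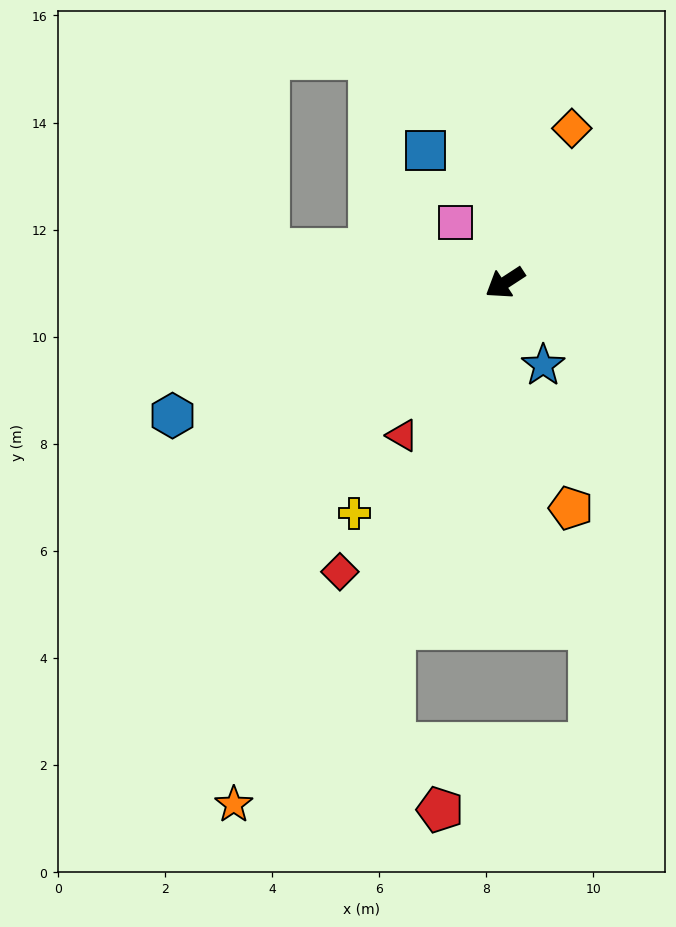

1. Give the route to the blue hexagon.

turn right 11°, forward 6.7 m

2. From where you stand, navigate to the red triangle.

turn left 23°, forward 3.4 m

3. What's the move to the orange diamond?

turn right 147°, forward 3.1 m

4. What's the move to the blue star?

turn left 82°, forward 1.7 m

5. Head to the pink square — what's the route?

turn right 84°, forward 1.5 m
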